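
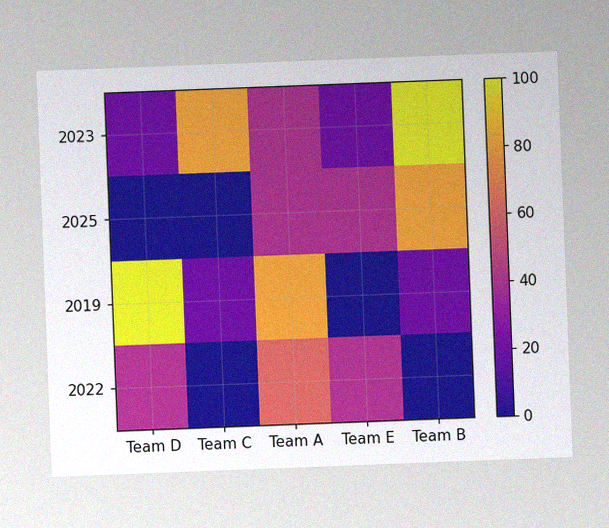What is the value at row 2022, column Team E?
40

The chart is tilted about 2° counter-clockwise, with some photo noise. Matching cell (2022, Team E) against the colorbar gives 40.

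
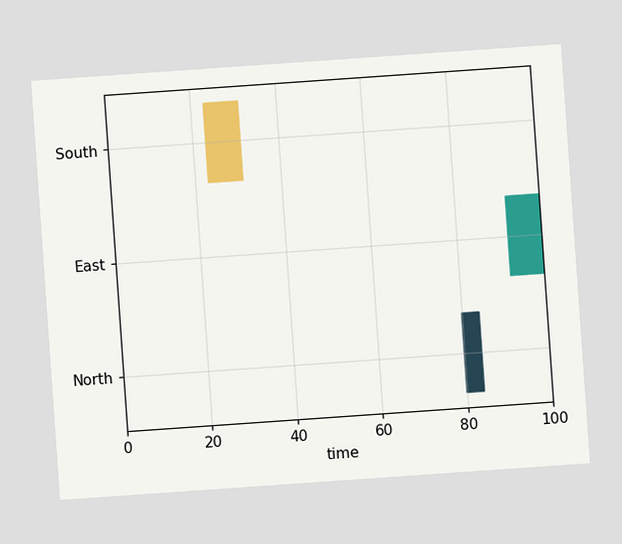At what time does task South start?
23

The chart is tilted about 4° counter-clockwise. The South bar begins at t=23.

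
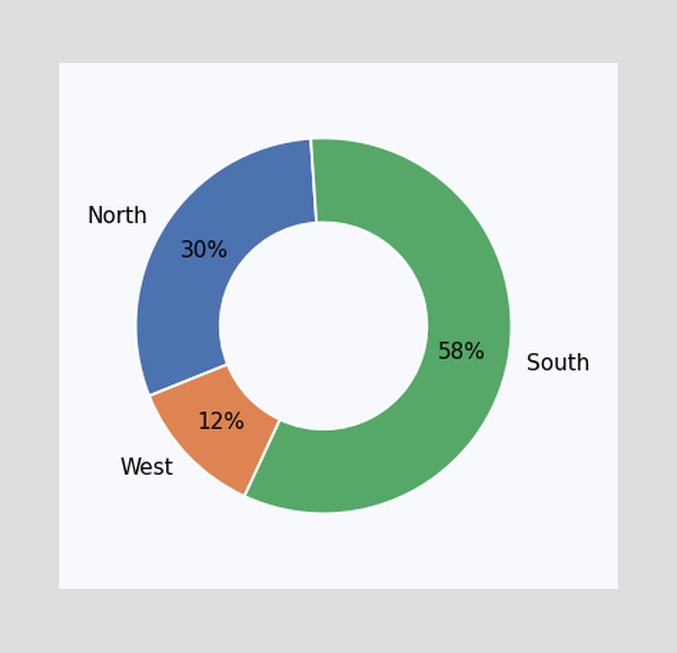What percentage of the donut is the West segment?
The West segment takes up 12% of the ring.

12%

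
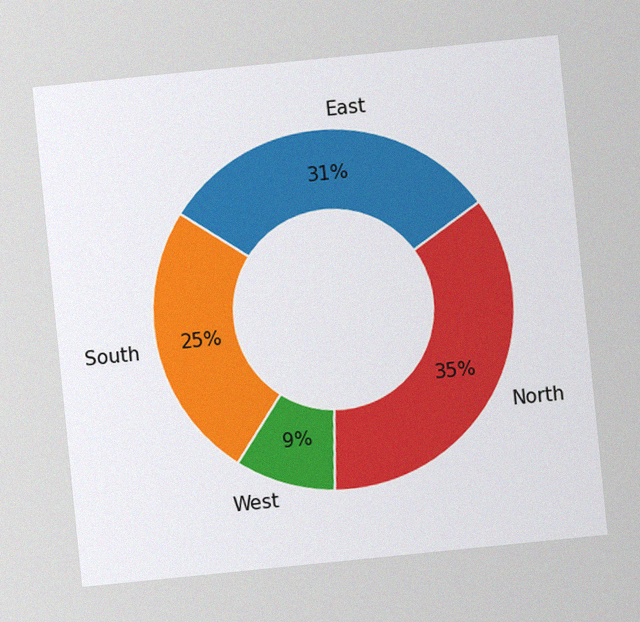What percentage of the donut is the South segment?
25%

The chart is tilted about 6° counter-clockwise, with some photo noise. The South segment takes up 25% of the ring.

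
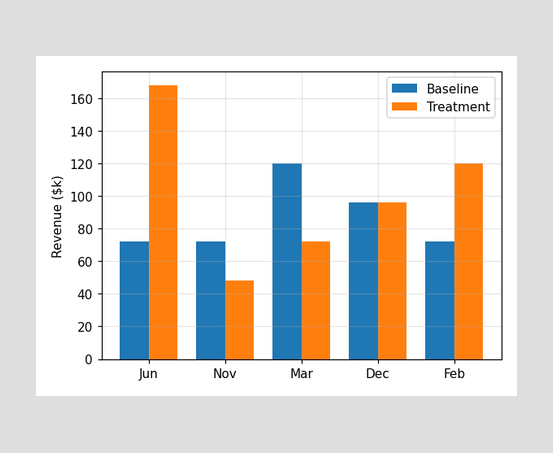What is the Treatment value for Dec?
The Treatment bar at Dec reaches $96k on the y-axis.

$96k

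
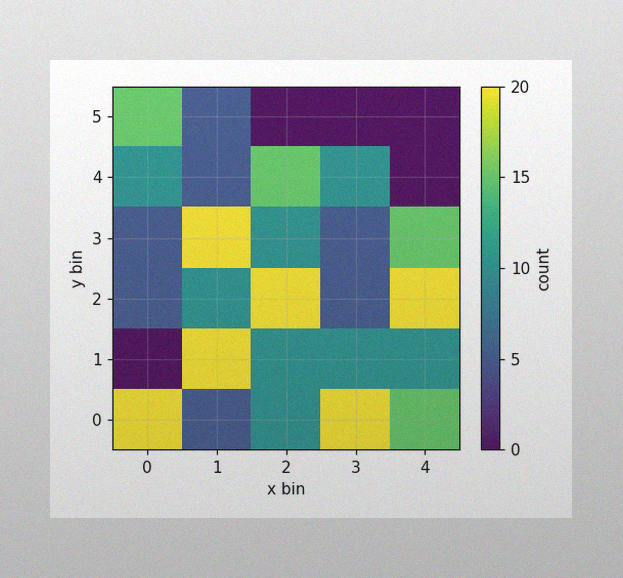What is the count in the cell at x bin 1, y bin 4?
5

The image has some photo noise and uneven lighting. Matching the cell (1, 4) against the colorbar gives 5.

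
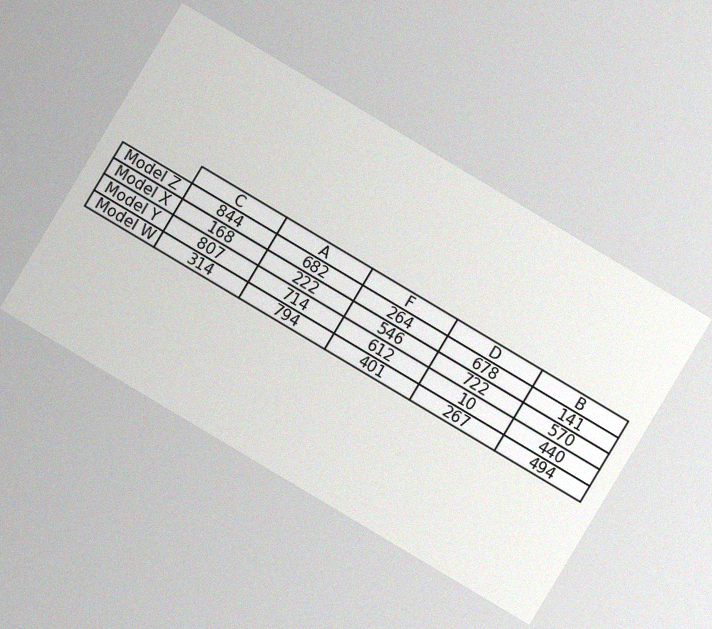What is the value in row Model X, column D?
The chart is tilted about 31° clockwise, with some photo noise. The (Model X, D) cell reads 722.

722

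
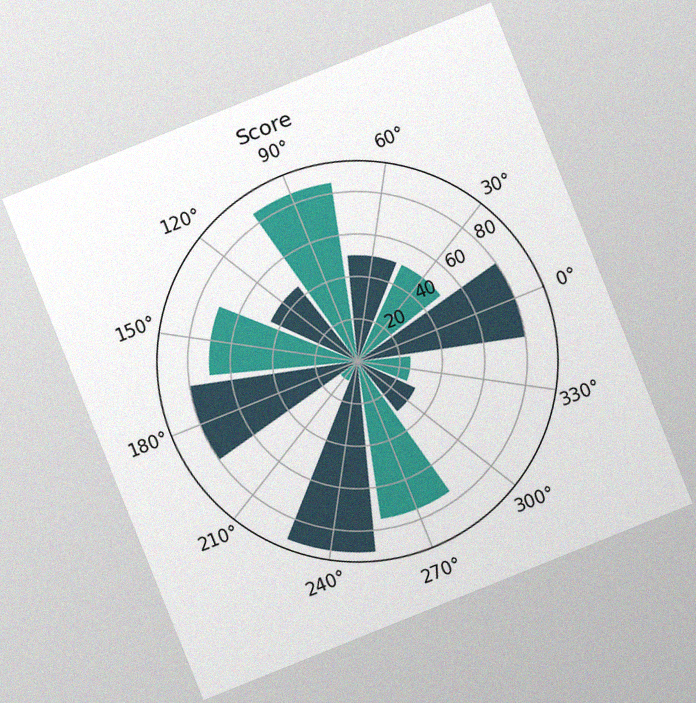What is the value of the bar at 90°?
85

The chart is tilted about 22° counter-clockwise, with some photo noise. The bar at 90° reaches 85 on the radial axis.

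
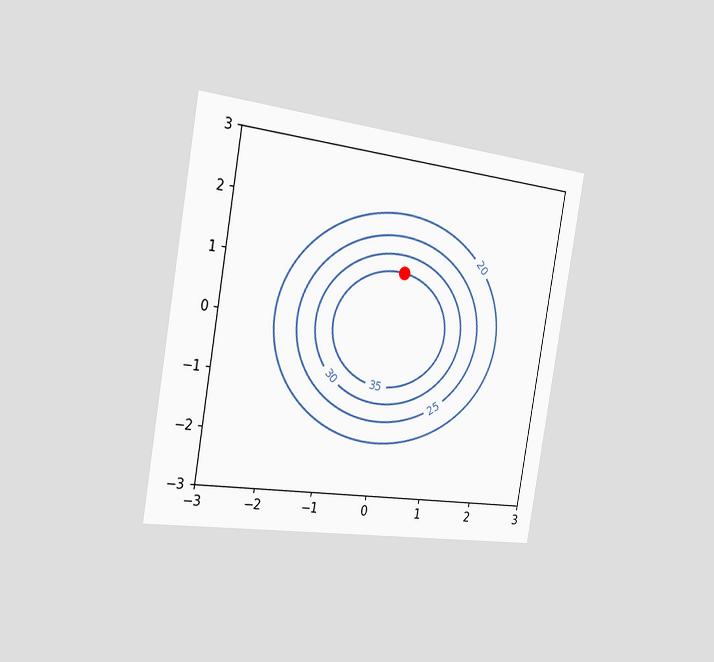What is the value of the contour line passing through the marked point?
35

The chart is tilted about 10° clockwise and viewed slightly from the left. The marked point sits on the contour labelled 35.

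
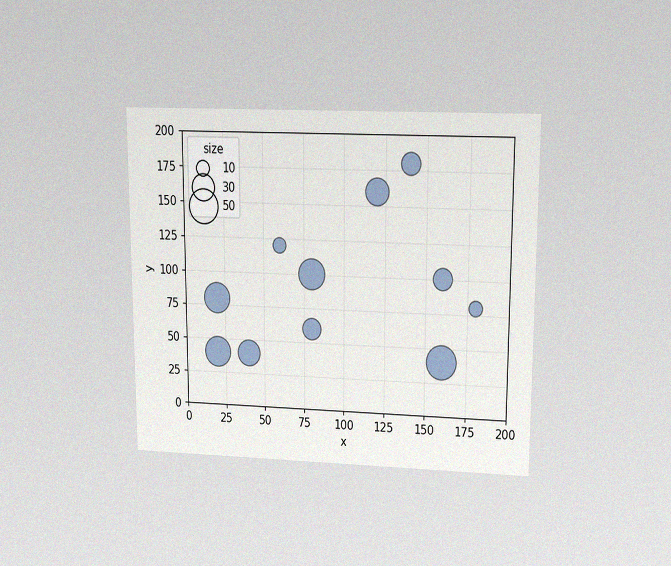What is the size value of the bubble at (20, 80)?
The chart is viewed at a slight angle, with some photo noise. Matching the bubble at (20, 80) against the size legend gives 40.

40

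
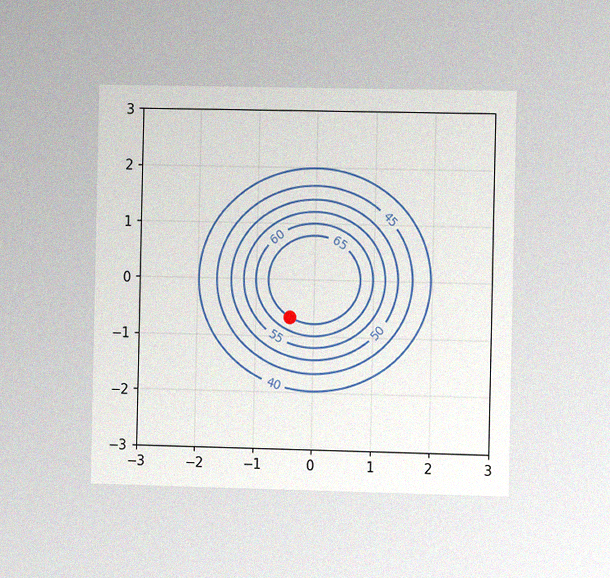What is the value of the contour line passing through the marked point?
The chart is viewed slightly from the right, with some photo noise. The marked point sits on the contour labelled 65.

65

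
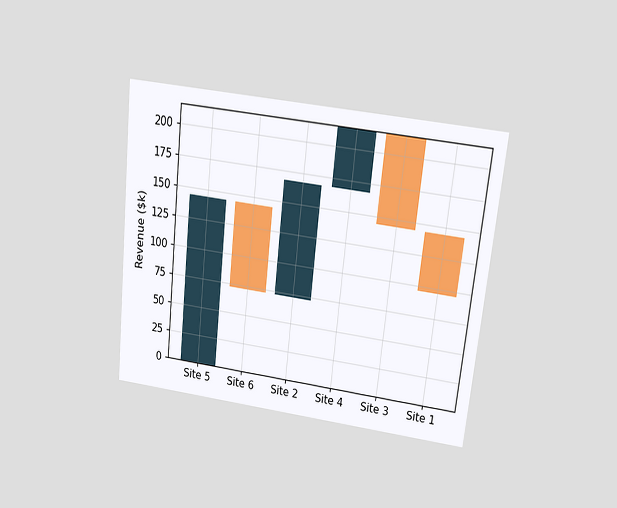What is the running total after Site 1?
$96k

The chart is tilted about 6° clockwise and viewed slightly from above. After Site 1 the running total reaches $96k.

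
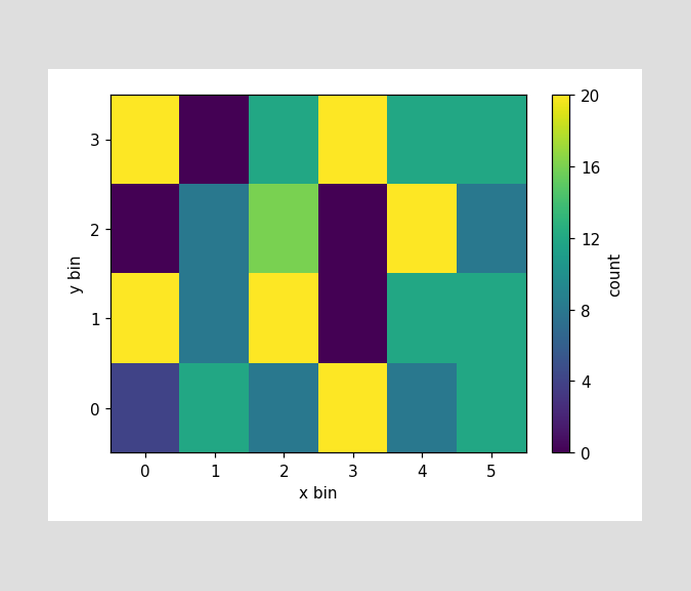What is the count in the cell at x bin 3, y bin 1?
0

Matching the cell (3, 1) against the colorbar gives 0.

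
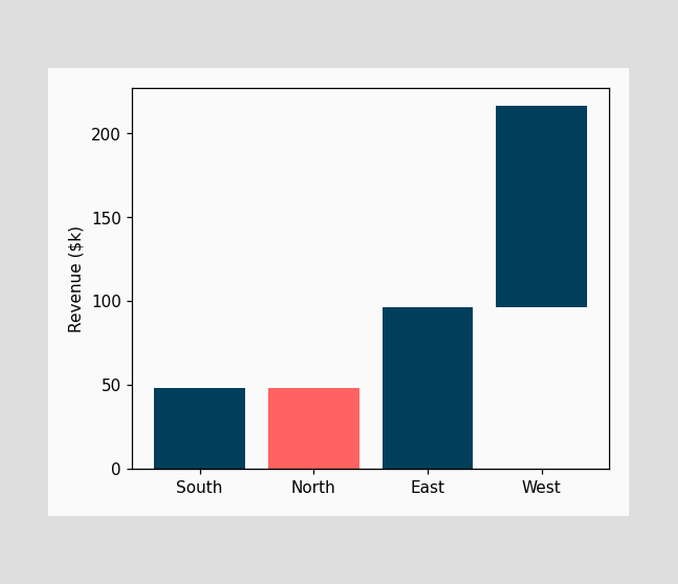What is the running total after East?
After East the running total reaches $96k.

$96k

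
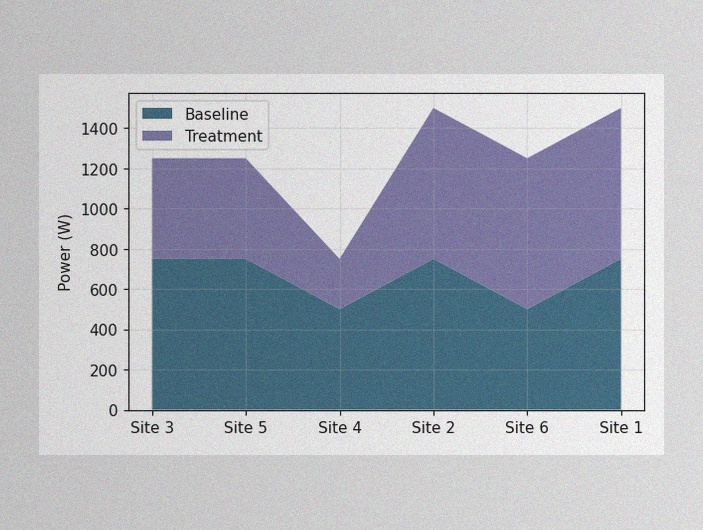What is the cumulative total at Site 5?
The image has some photo noise and uneven lighting. The stacked total at Site 5 reaches 1250W.

1250W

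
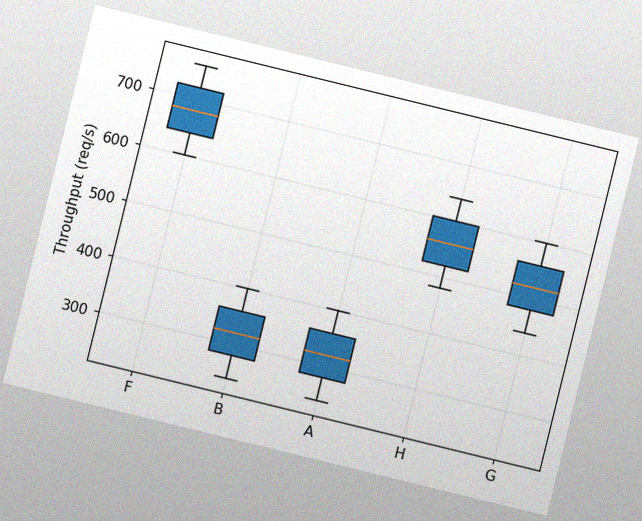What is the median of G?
The chart is tilted about 14° clockwise, with some photo noise. The median line in the G box sits at 520req/s.

520req/s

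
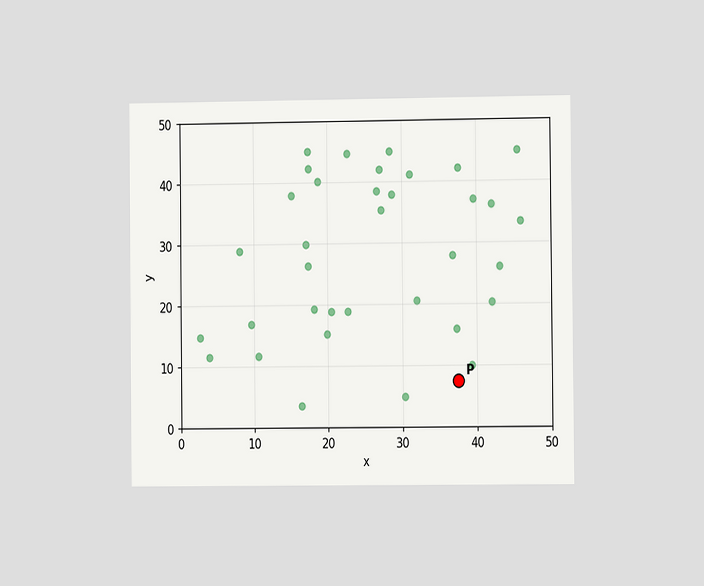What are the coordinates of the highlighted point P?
(37.5, 7.5)

The chart is viewed slightly from the right. Following the gridlines from P to each axis, P sits at (37.5, 7.5).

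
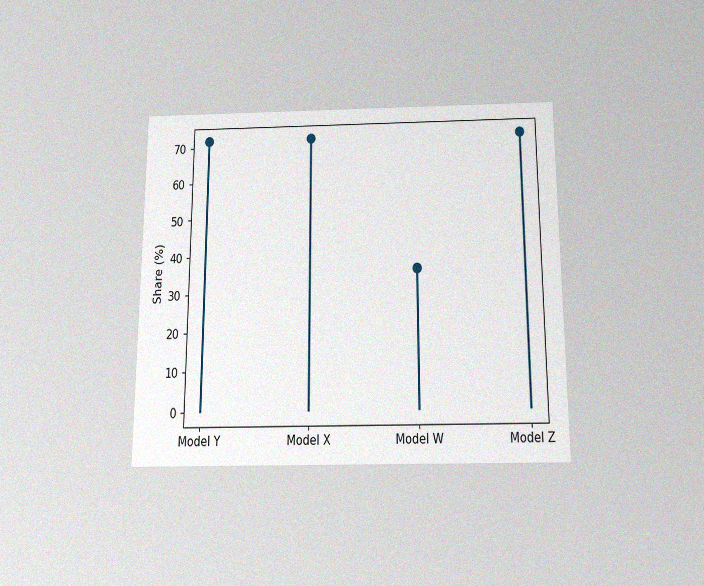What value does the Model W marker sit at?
36%

The chart is viewed slightly from below, with some photo noise. The Model W marker sits at 36%.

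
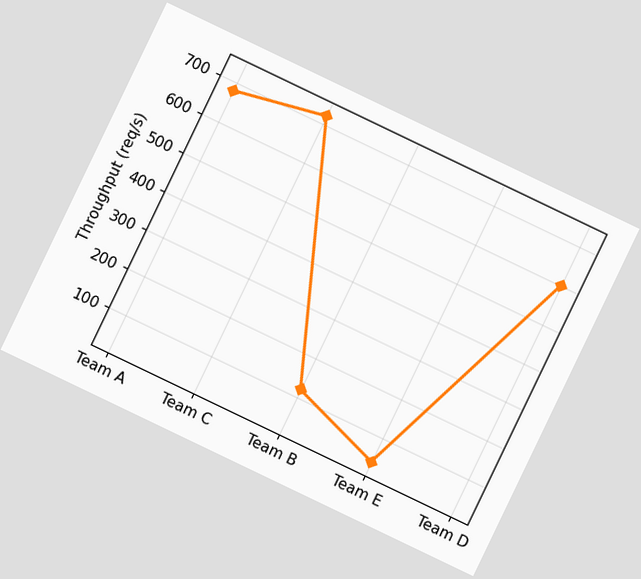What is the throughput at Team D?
600req/s

The chart is tilted about 26° clockwise. At Team D, the line is at 600req/s.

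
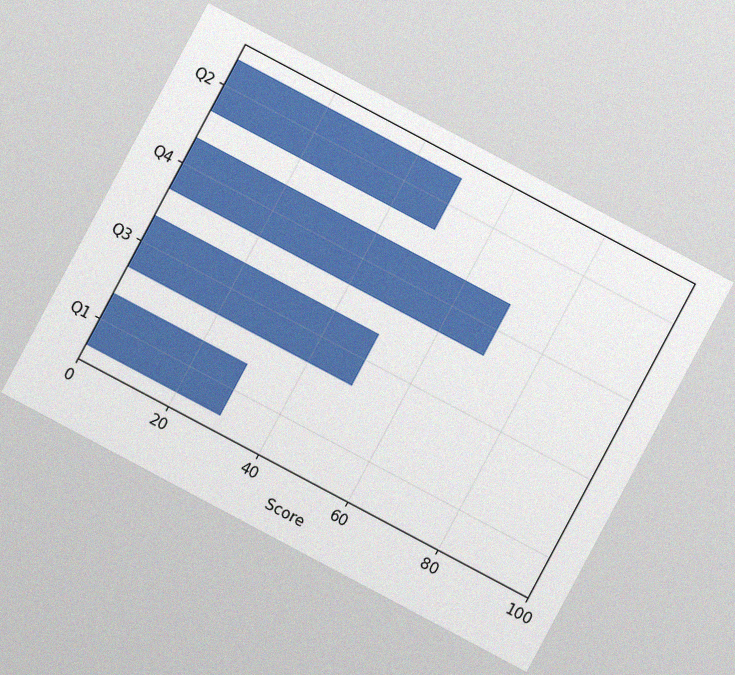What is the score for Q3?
The chart is tilted about 28° clockwise, with some photo noise. Reading along the chart's x-axis, the Q3 bar reaches 50.

50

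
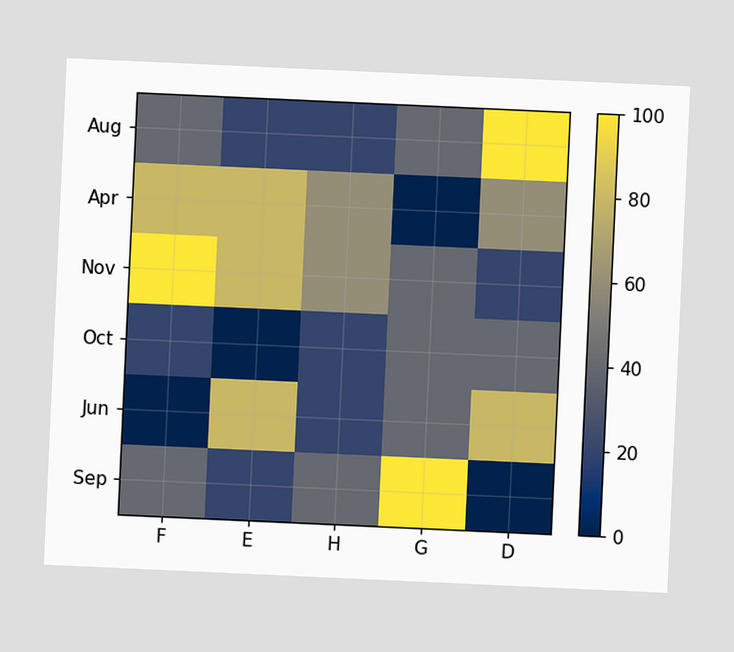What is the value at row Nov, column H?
The chart is tilted about 3° clockwise. Matching cell (Nov, H) against the colorbar gives 60.

60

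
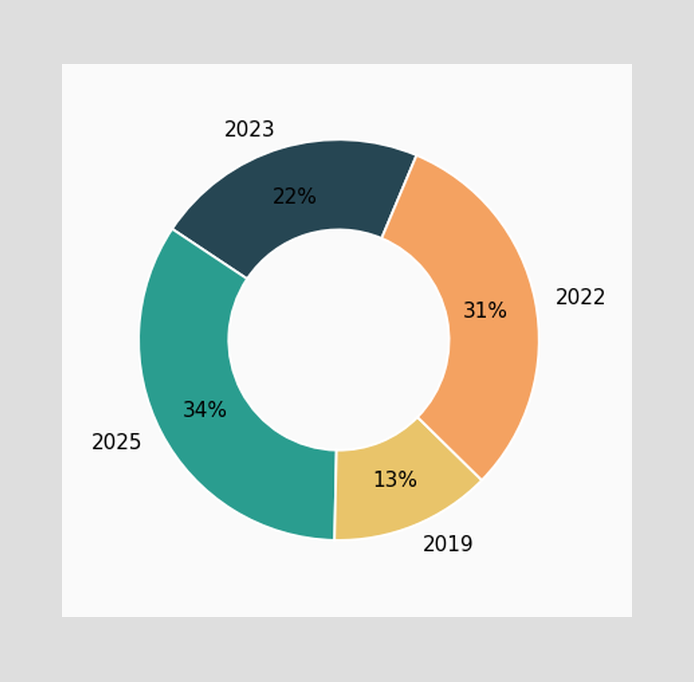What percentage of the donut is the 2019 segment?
The 2019 segment takes up 13% of the ring.

13%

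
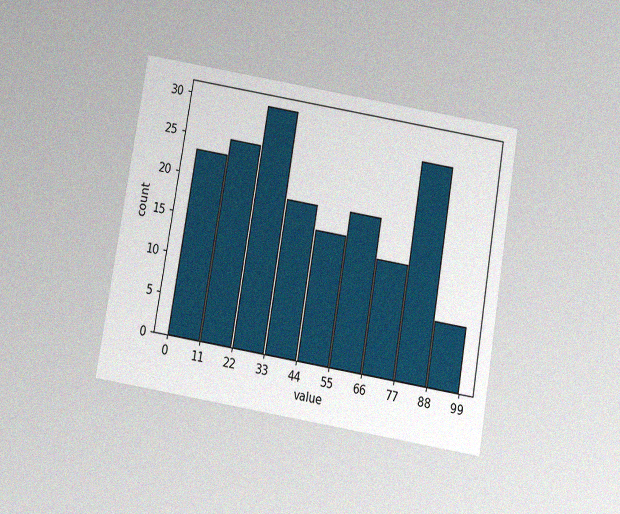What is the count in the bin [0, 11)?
The chart is tilted about 10° clockwise and viewed slightly from below, with some photo noise. The [0, 11) bin has height 23.

23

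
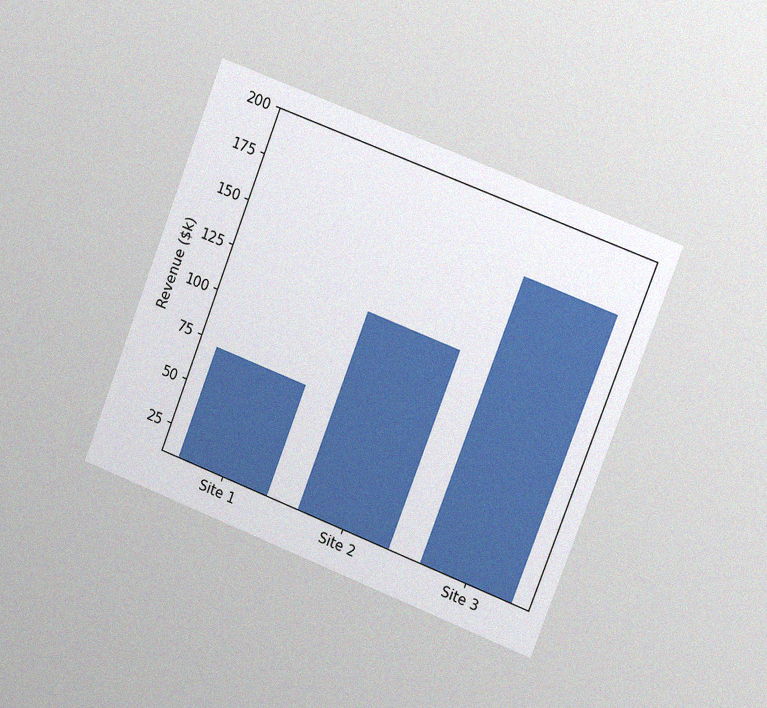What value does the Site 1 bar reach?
$72k

The chart is tilted about 21° clockwise and viewed slightly from the right, with some photo noise. Reading along the chart's y-axis, the Site 1 bar reaches $72k.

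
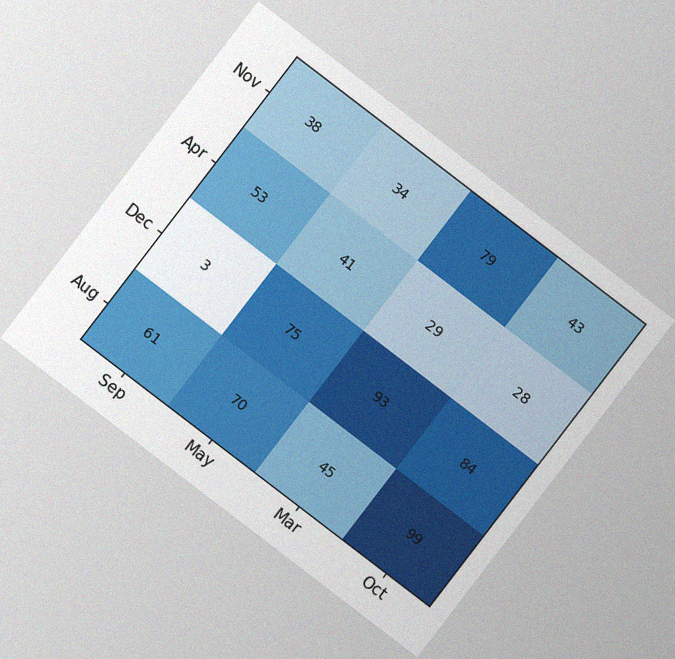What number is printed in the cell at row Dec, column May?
The chart is tilted about 37° clockwise, with some photo noise. The (Dec, May) cell reads 75.

75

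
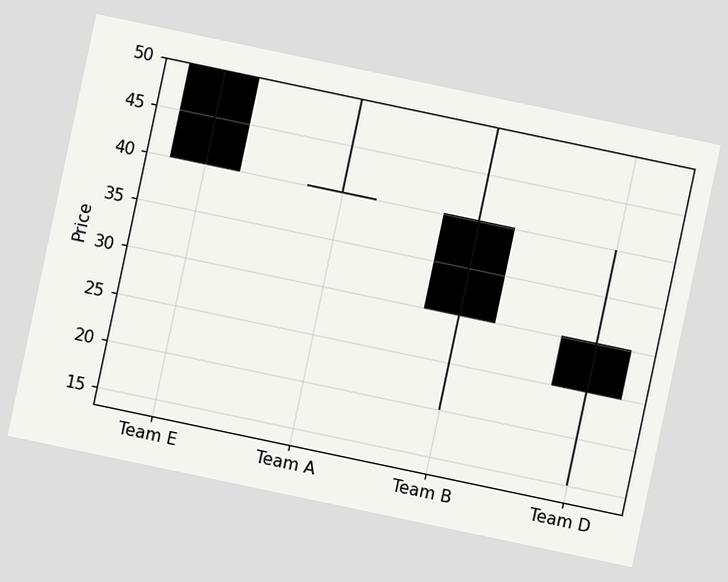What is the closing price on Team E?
40

The chart is tilted about 12° clockwise. The Team E candle closes at 40.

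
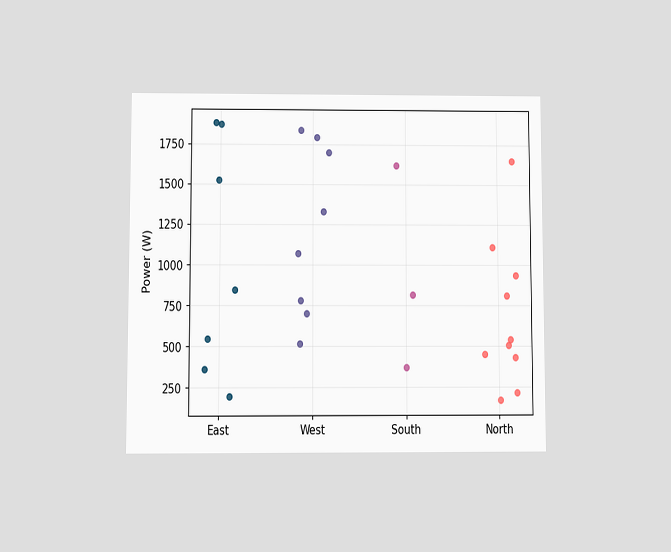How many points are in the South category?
3

The chart is viewed at a slight angle. Counting the markers in the South column gives 3.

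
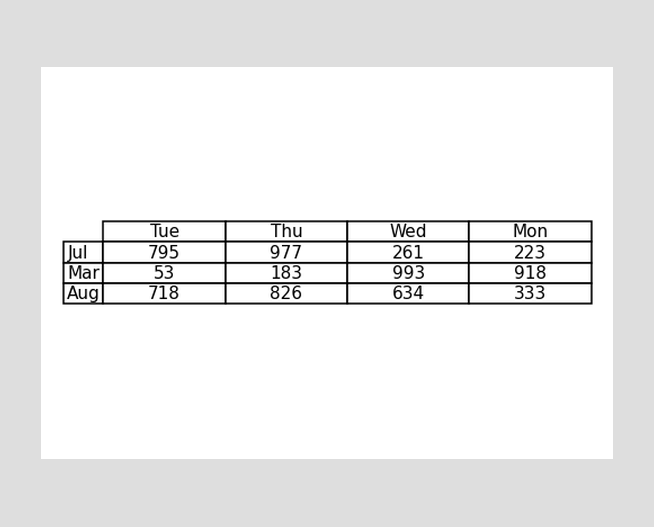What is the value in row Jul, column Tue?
The (Jul, Tue) cell reads 795.

795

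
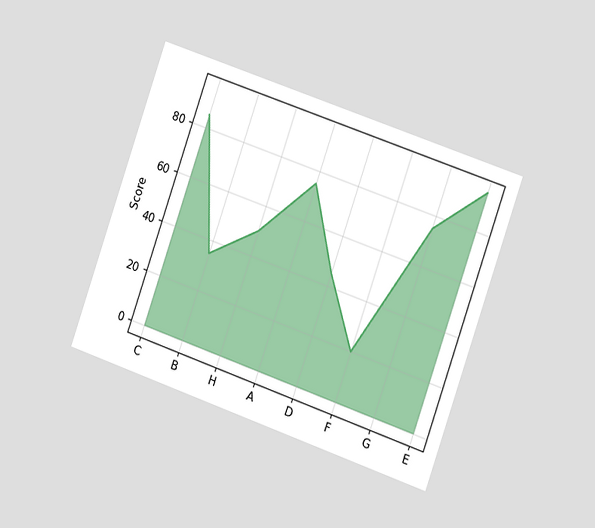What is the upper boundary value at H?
The chart is tilted about 19° clockwise and viewed slightly from the right. At H the upper boundary is at 50.

50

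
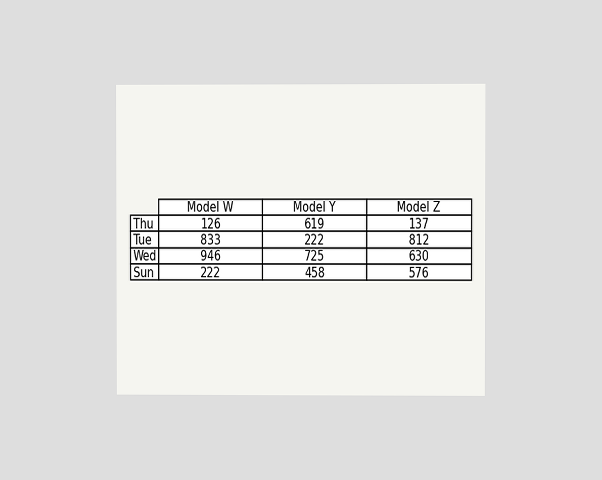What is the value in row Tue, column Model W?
833

The chart is viewed at a slight angle. The (Tue, Model W) cell reads 833.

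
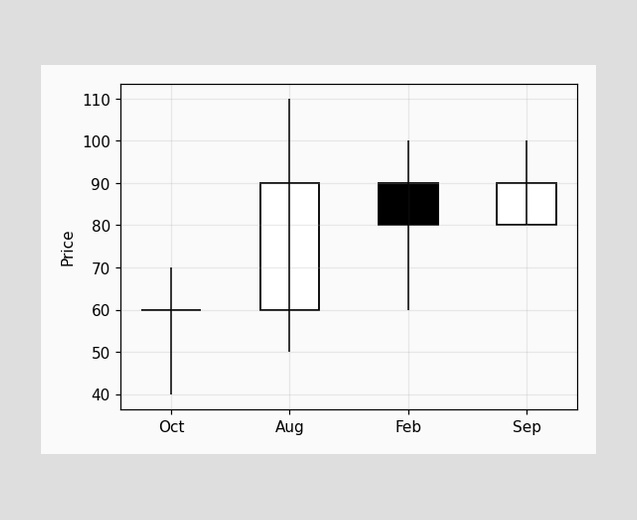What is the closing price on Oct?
The Oct candle closes at 60.

60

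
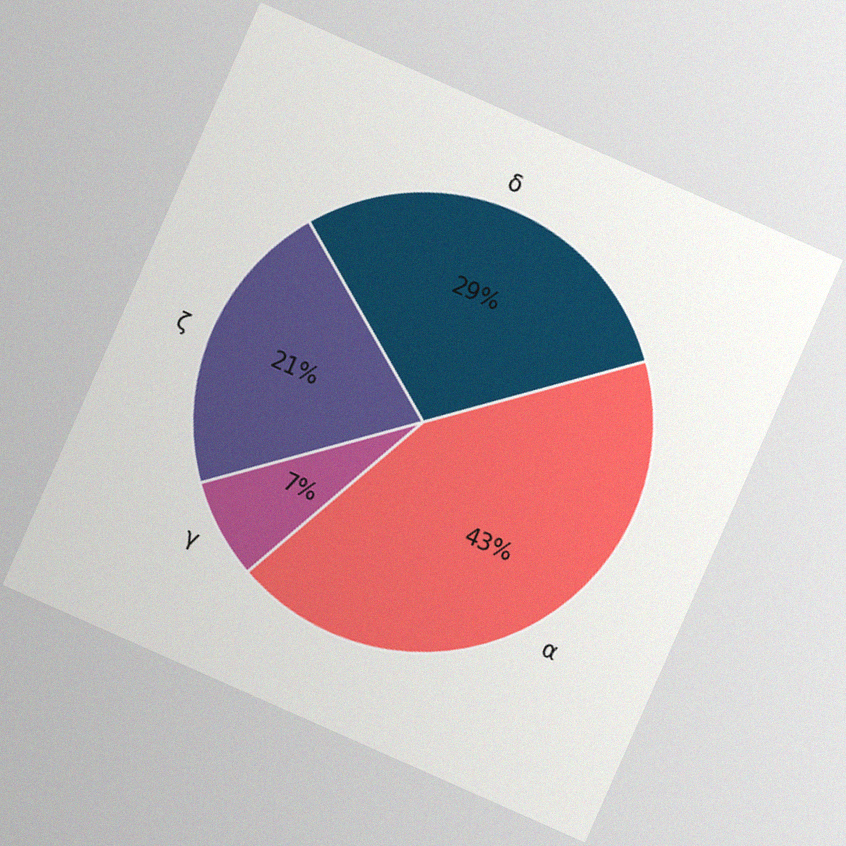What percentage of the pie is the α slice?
43%

The chart is tilted about 24° clockwise, with some photo noise. The α slice takes up 43% of the pie.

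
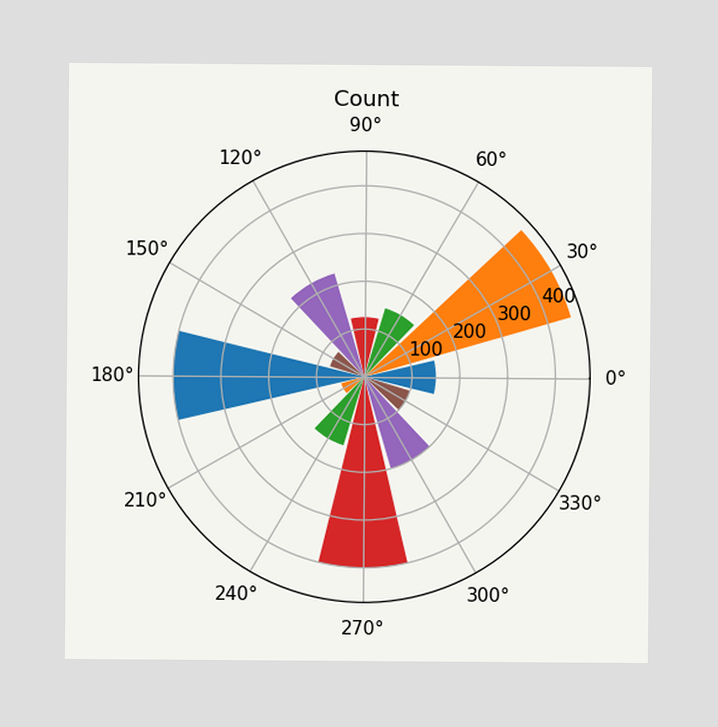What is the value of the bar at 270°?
400

The bar at 270° reaches 400 on the radial axis.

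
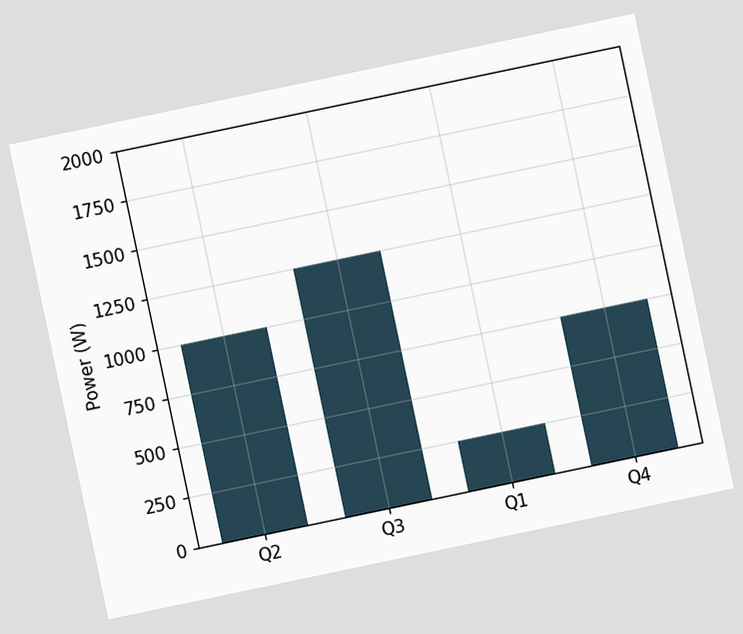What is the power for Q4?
The chart is tilted about 12° counter-clockwise. Reading along the chart's y-axis, the Q4 bar reaches 750W.

750W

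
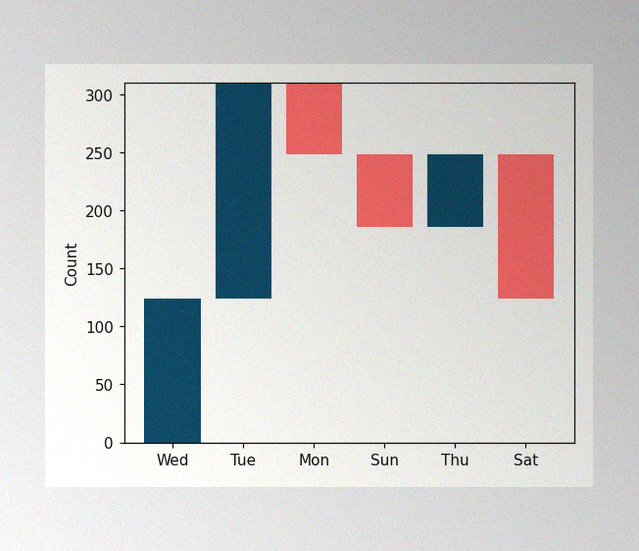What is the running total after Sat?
The image has some photo noise and uneven lighting. After Sat the running total reaches 124.

124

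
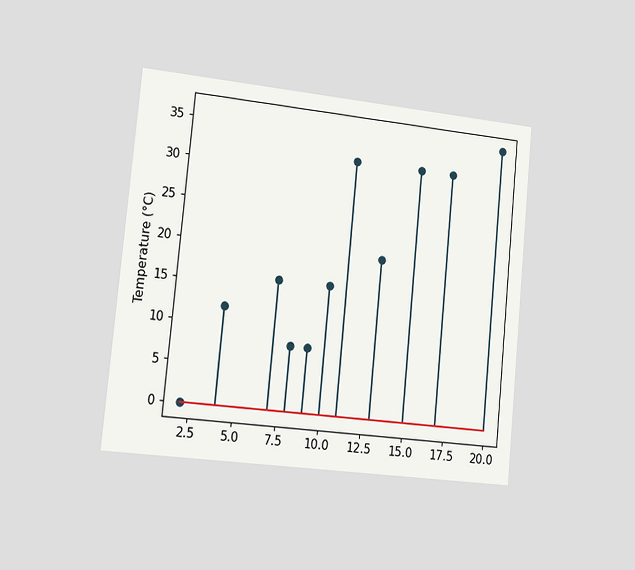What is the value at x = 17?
The chart is tilted about 6° clockwise and viewed slightly from the left. The stem at x=17 reaches 32°C.

32°C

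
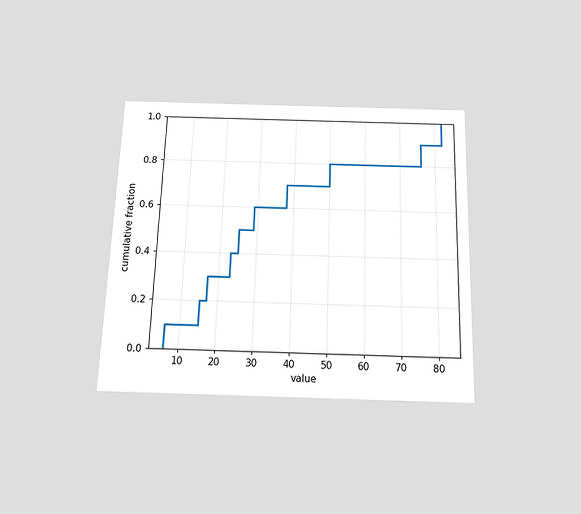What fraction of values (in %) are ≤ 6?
10%

The chart is viewed slightly from below. At x=6 the ECDF step is at 10%.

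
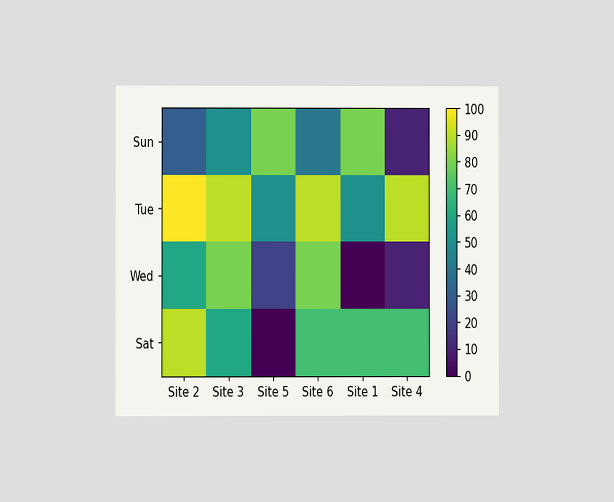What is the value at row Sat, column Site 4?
70

The chart is viewed at a slight angle. Matching cell (Sat, Site 4) against the colorbar gives 70.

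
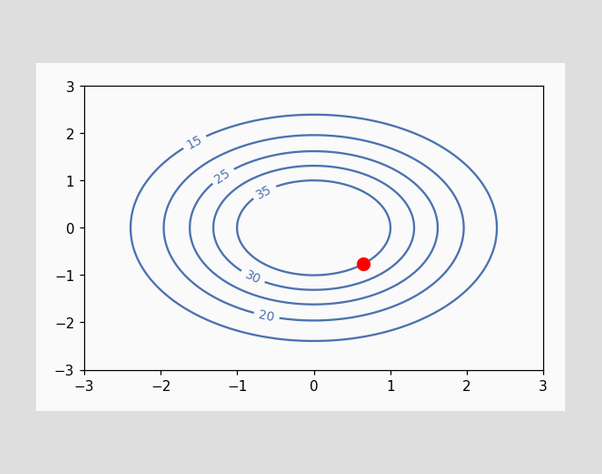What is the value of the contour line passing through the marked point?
The marked point sits on the contour labelled 35.

35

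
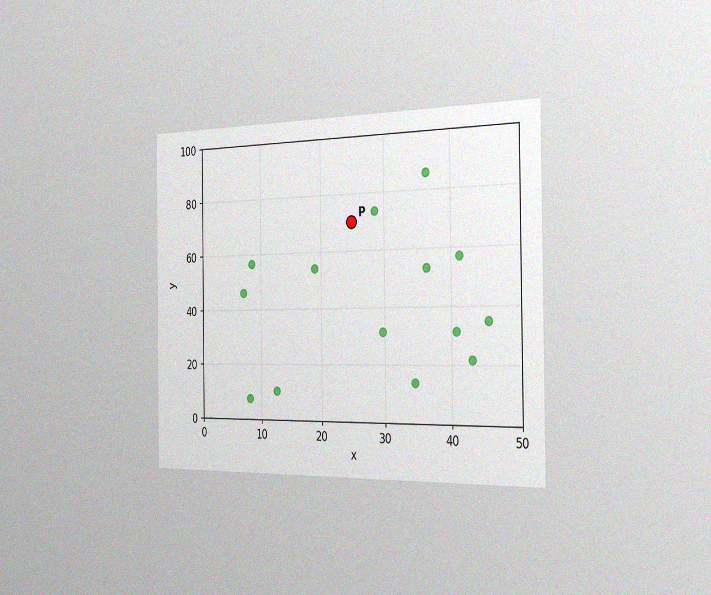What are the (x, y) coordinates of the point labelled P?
The chart is viewed slightly from the right, with some photo noise. Following the gridlines from P to each axis, P sits at (25, 70).

(25, 70)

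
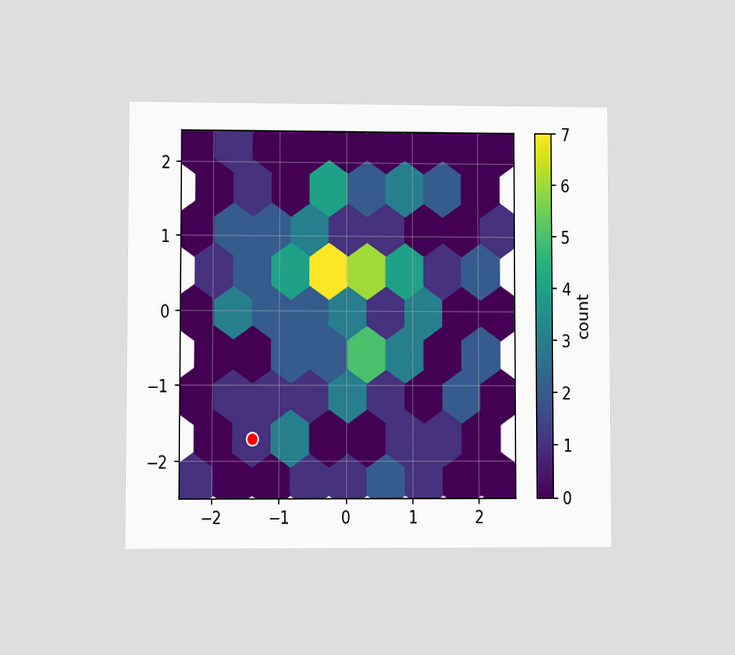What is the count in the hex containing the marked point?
1

The chart is viewed at a slight angle. The marked hex reads 1 on the colorbar.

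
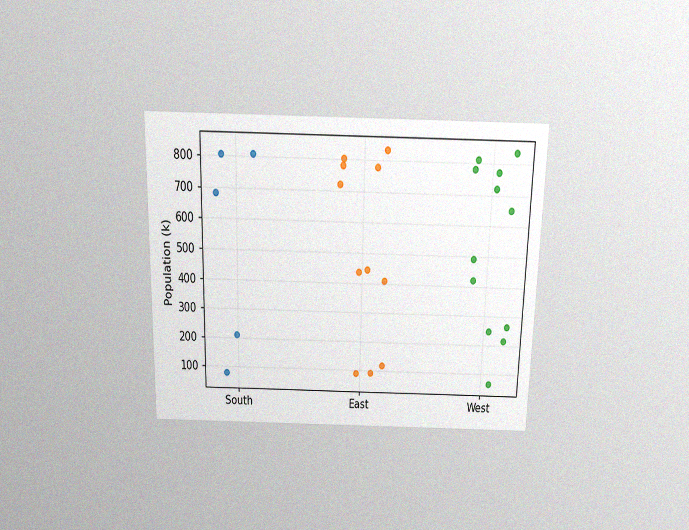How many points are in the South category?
5

The chart is viewed slightly from above, with some photo noise. Counting the markers in the South column gives 5.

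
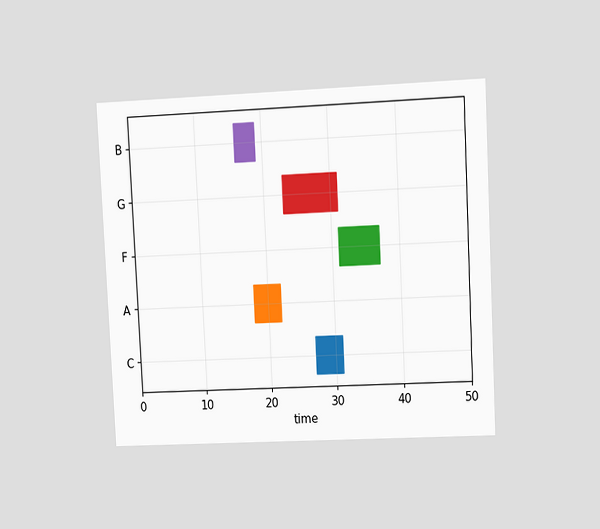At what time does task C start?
27

The chart is tilted about 3° counter-clockwise and viewed at a slight angle. The C bar begins at t=27.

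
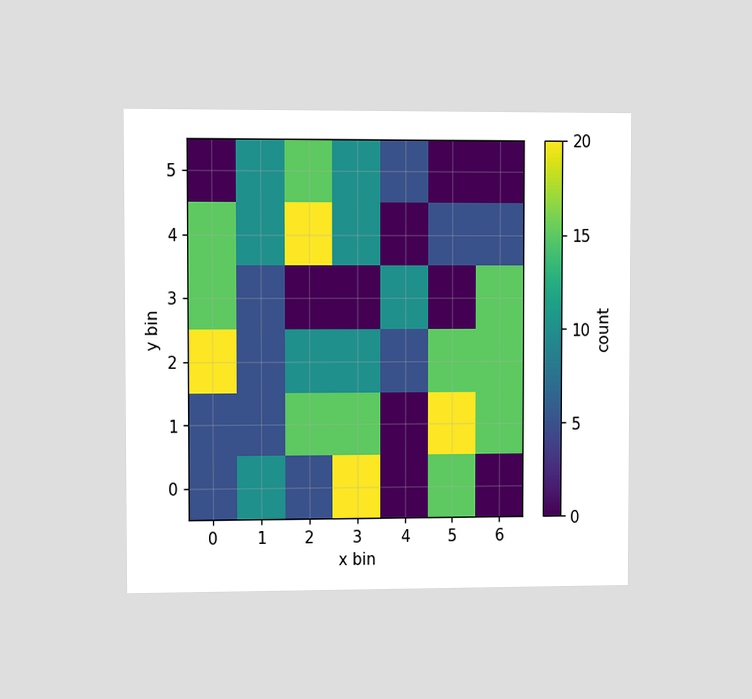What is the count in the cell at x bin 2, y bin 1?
15

The chart is viewed slightly from the left. Matching the cell (2, 1) against the colorbar gives 15.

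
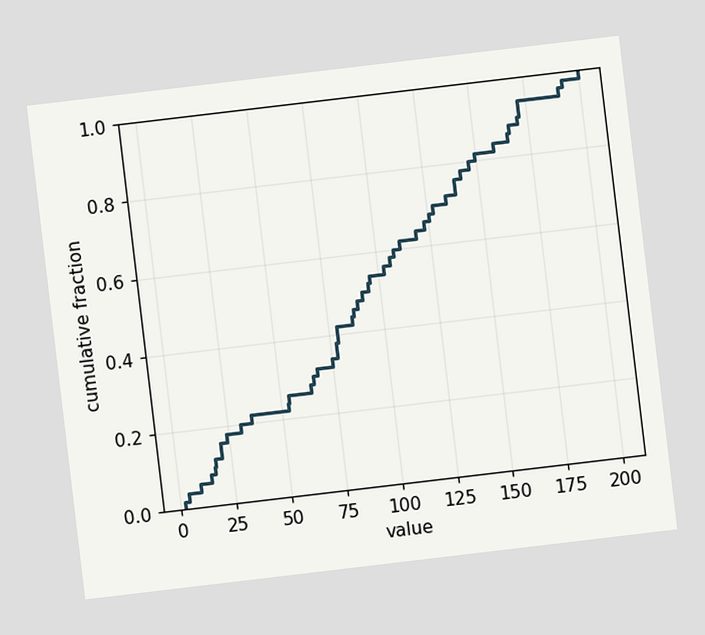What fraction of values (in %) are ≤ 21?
16%

The chart is tilted about 7° counter-clockwise. At x=21 the ECDF step is at 16%.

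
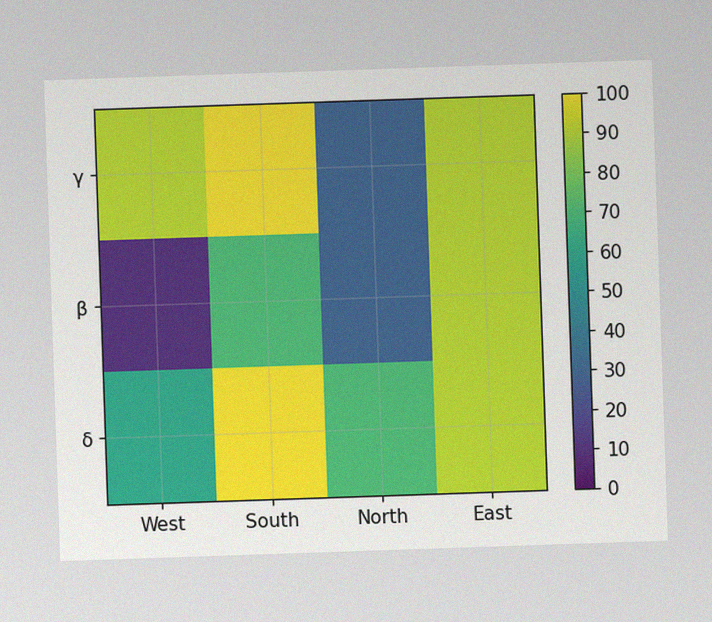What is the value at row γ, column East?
90

The image has some photo noise and uneven lighting. Matching cell (γ, East) against the colorbar gives 90.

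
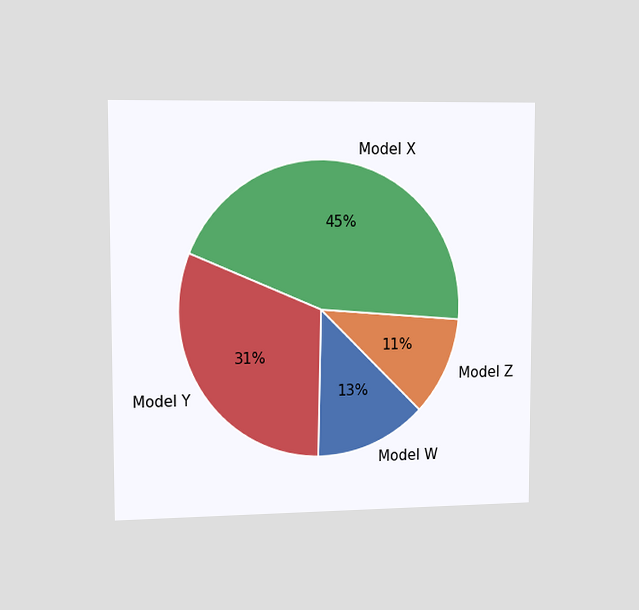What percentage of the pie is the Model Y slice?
31%

The chart is viewed slightly from the left. The Model Y slice takes up 31% of the pie.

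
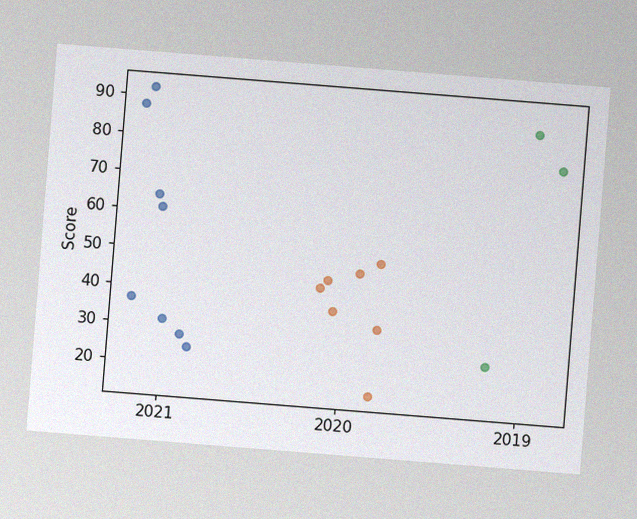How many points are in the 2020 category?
The chart is tilted about 5° clockwise, with some photo noise. Counting the markers in the 2020 column gives 7.

7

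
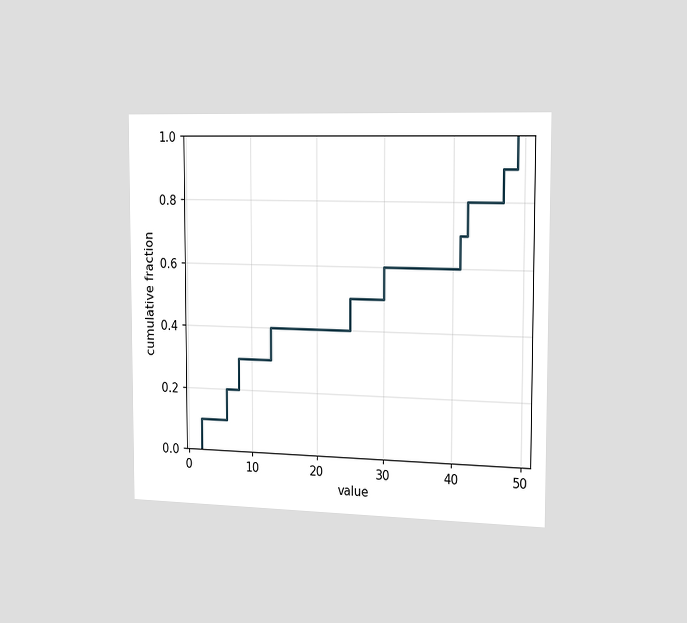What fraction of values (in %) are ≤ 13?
40%

The chart is viewed slightly from the right. At x=13 the ECDF step is at 40%.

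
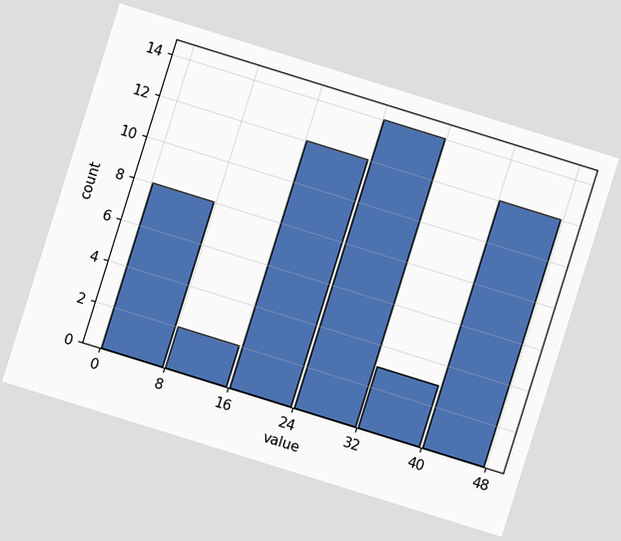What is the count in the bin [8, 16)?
The chart is tilted about 17° clockwise. The [8, 16) bin has height 2.

2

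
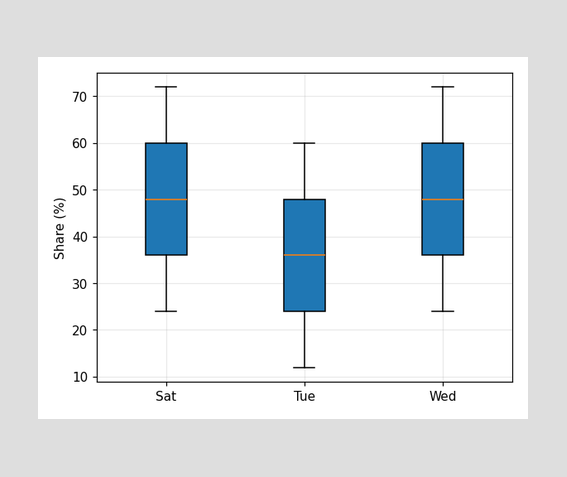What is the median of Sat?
The median line in the Sat box sits at 48%.

48%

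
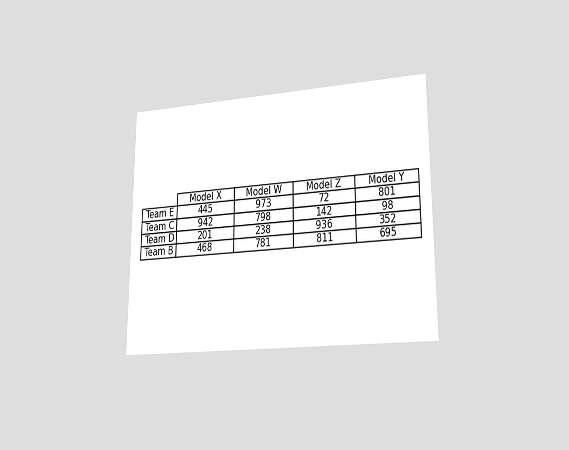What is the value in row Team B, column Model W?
781

The chart is viewed at a slight angle. The (Team B, Model W) cell reads 781.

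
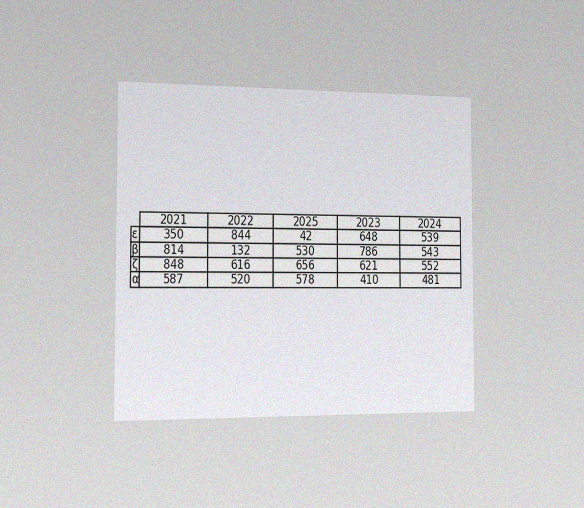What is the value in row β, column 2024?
The chart is viewed slightly from the left, with some photo noise. The (β, 2024) cell reads 543.

543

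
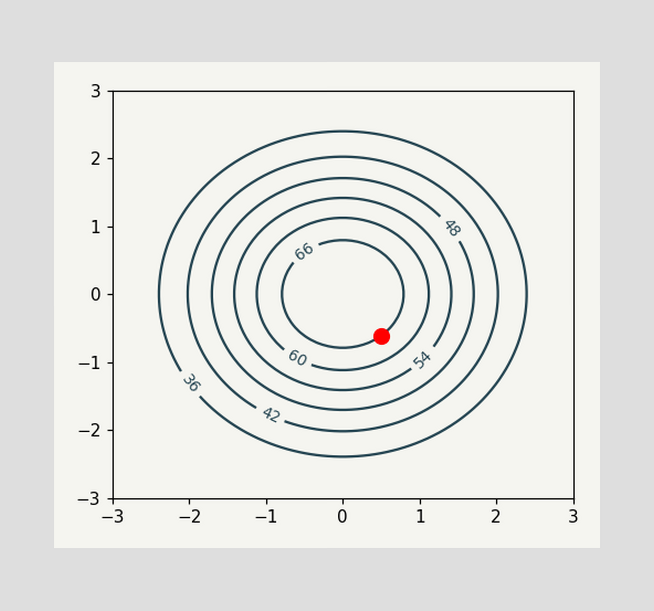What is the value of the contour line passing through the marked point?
66

The marked point sits on the contour labelled 66.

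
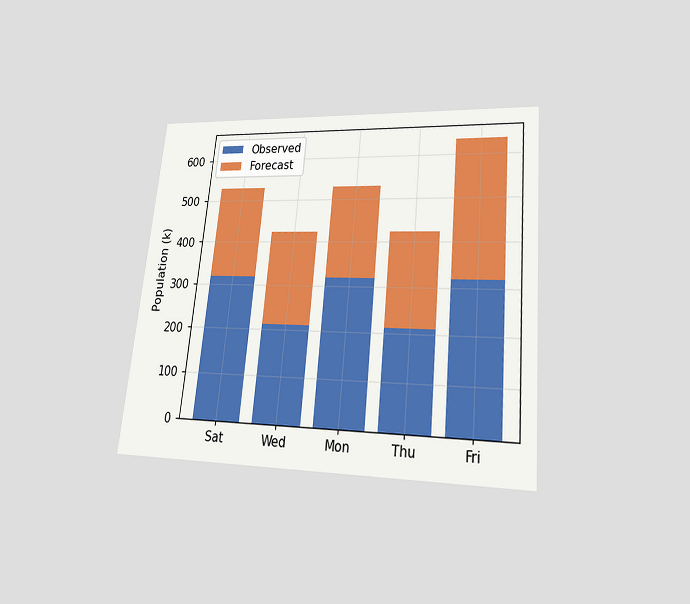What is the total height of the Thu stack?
The chart is tilted about 5° clockwise and viewed at a slight angle. The Thu stack's top reaches 424k on the y-axis.

424k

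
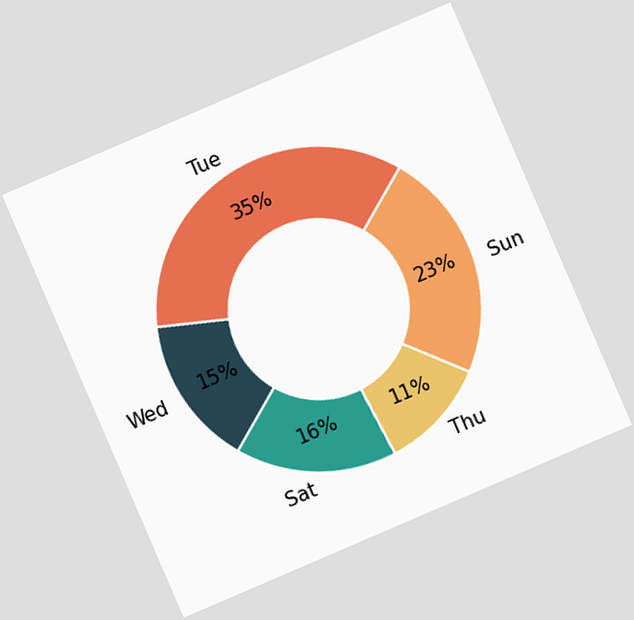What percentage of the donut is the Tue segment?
35%

The chart is tilted about 23° counter-clockwise. The Tue segment takes up 35% of the ring.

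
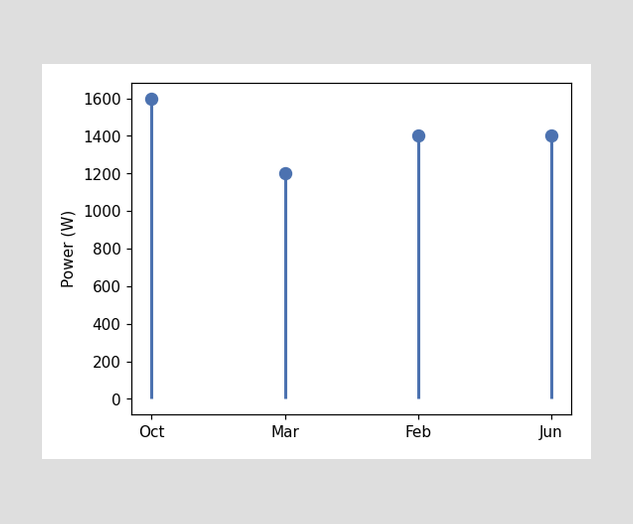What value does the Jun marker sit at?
1400W

The Jun marker sits at 1400W.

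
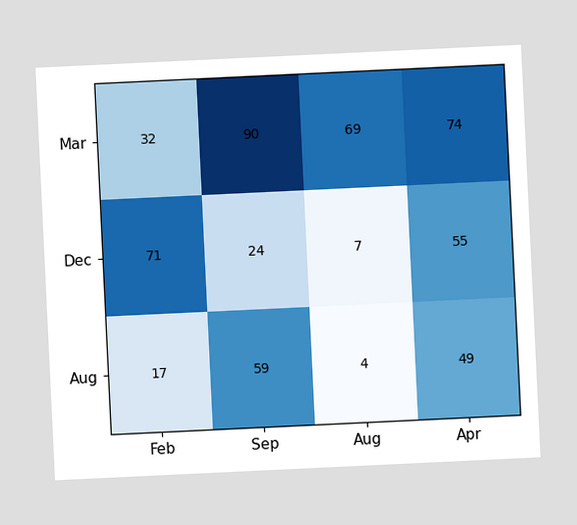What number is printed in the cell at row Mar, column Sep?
90

The chart is tilted about 3° counter-clockwise. The (Mar, Sep) cell reads 90.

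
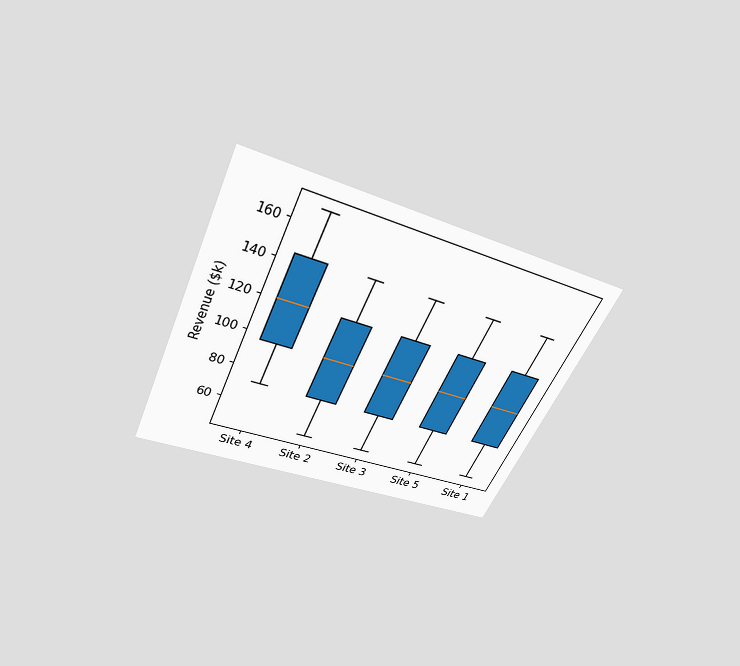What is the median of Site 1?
The chart is tilted about 25° clockwise and viewed slightly from above. The median line in the Site 1 box sits at $96k.

$96k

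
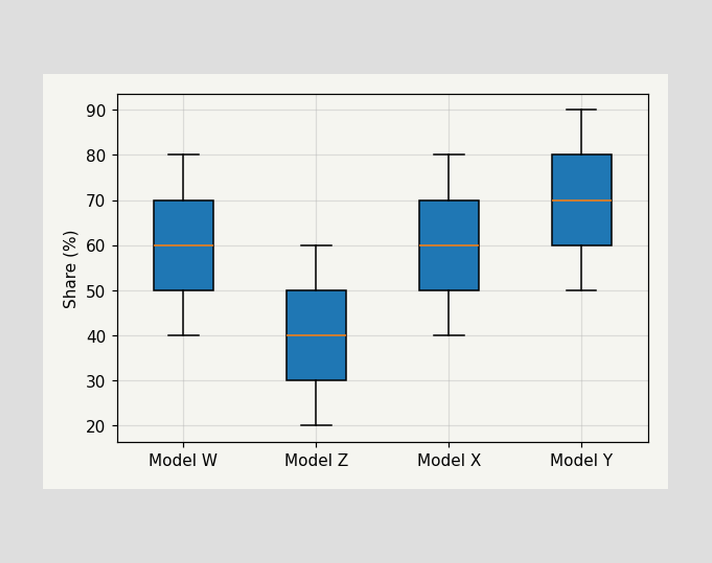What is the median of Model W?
60%

The median line in the Model W box sits at 60%.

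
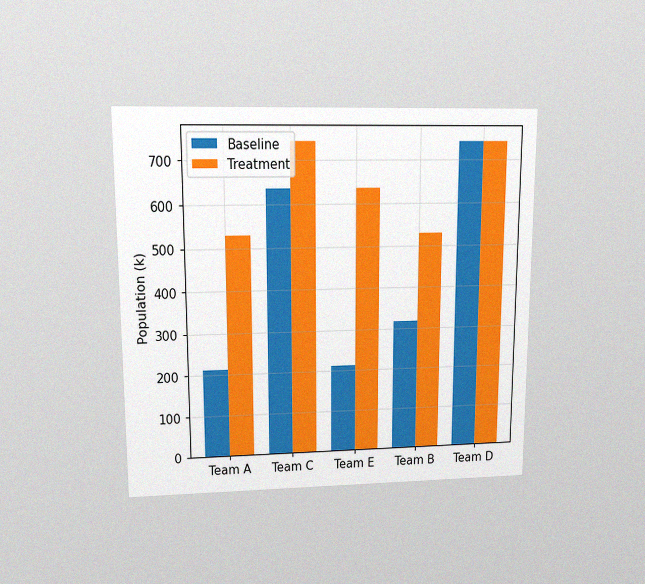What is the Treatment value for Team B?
The chart is viewed at a slight angle, with some photo noise. The Treatment bar at Team B reaches 530k on the y-axis.

530k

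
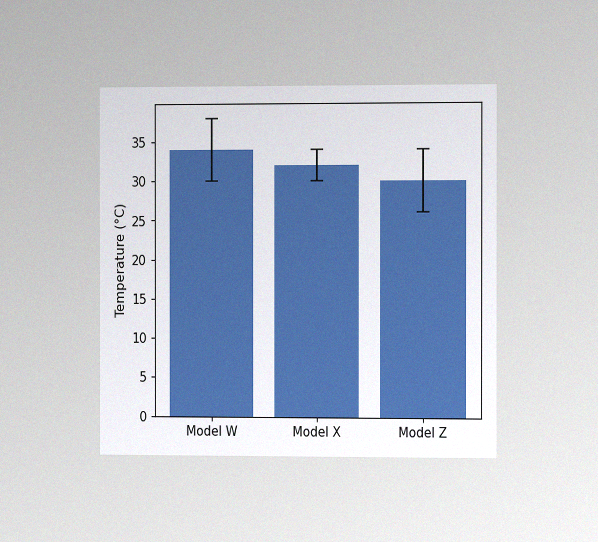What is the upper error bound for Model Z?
The chart is viewed slightly from the right, with some photo noise. The Model Z bar's upper whisker reaches 34°C.

34°C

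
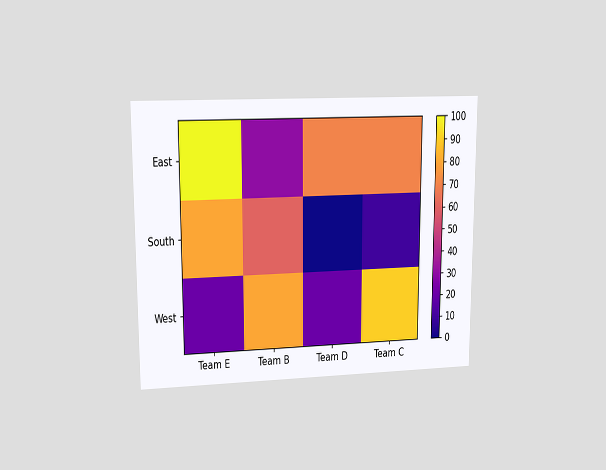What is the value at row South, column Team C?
10

The chart is viewed at a slight angle. Matching cell (South, Team C) against the colorbar gives 10.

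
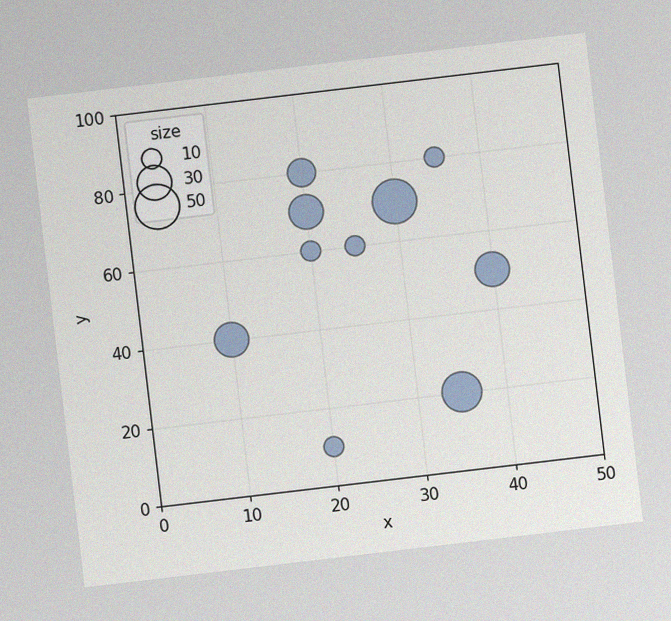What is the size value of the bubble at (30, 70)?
The chart is tilted about 7° counter-clockwise, with some photo noise. Matching the bubble at (30, 70) against the size legend gives 50.

50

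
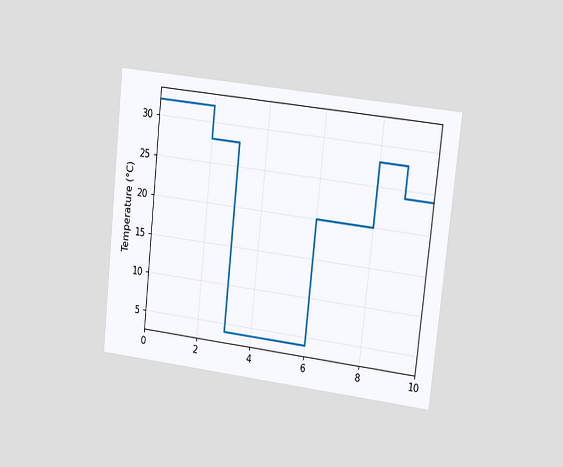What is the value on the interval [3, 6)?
4°C

The chart is tilted about 6° clockwise and viewed slightly from the right. On [3, 6) the step sits at 4°C.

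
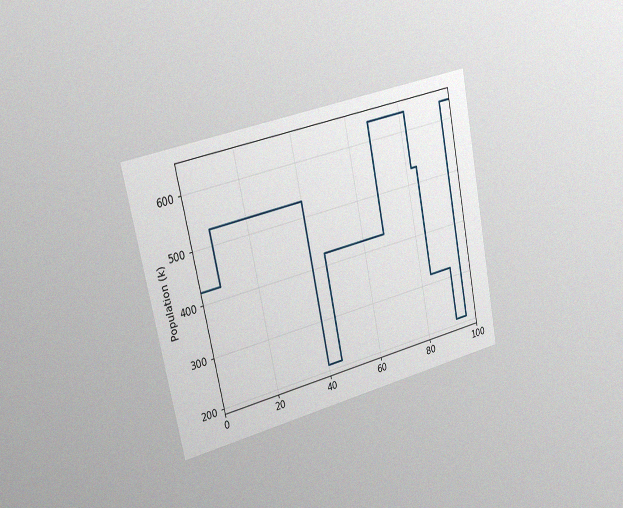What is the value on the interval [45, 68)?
424k

The chart is tilted about 12° counter-clockwise and viewed slightly from the left, with some photo noise. On [45, 68) the step sits at 424k.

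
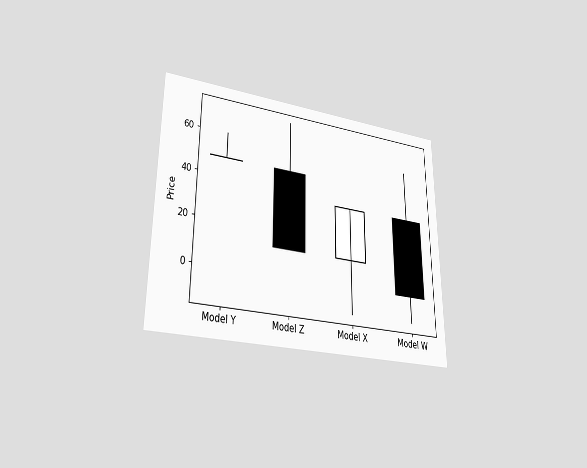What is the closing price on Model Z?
The chart is viewed at a slight angle. The Model Z candle closes at 12.

12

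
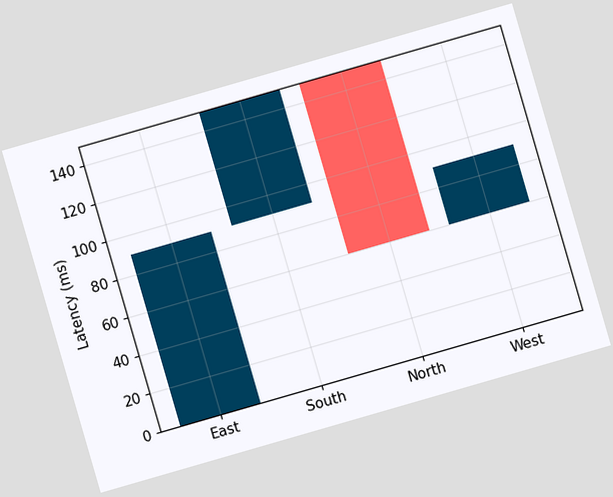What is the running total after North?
60ms

The chart is tilted about 16° counter-clockwise. After North the running total reaches 60ms.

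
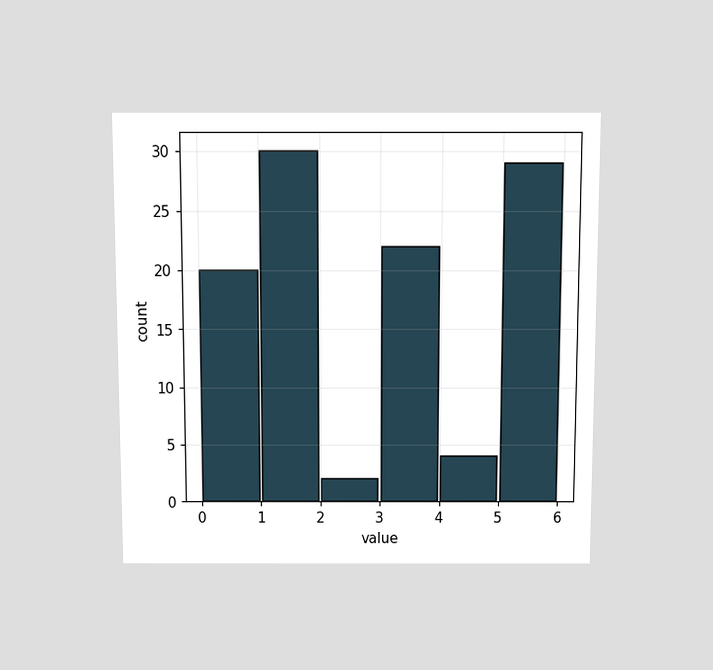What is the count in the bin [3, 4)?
22

The chart is viewed slightly from above. The [3, 4) bin has height 22.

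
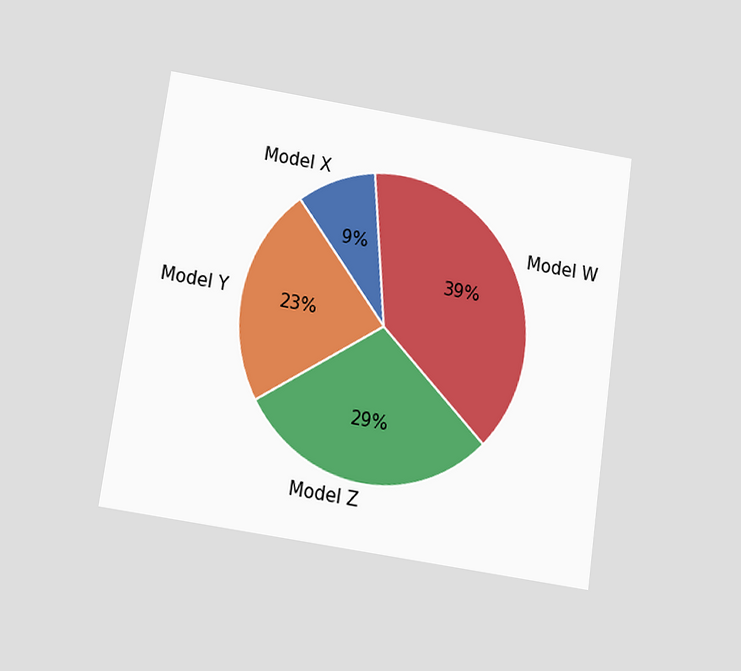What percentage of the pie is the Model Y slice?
The chart is tilted about 8° clockwise and viewed slightly from below. The Model Y slice takes up 23% of the pie.

23%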